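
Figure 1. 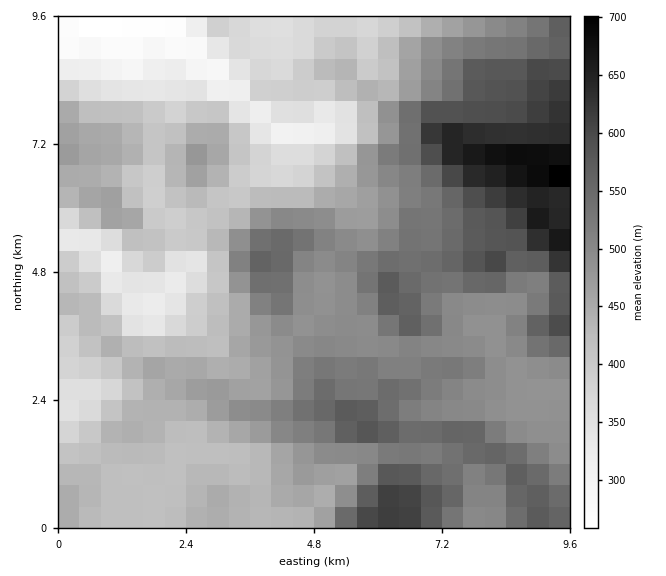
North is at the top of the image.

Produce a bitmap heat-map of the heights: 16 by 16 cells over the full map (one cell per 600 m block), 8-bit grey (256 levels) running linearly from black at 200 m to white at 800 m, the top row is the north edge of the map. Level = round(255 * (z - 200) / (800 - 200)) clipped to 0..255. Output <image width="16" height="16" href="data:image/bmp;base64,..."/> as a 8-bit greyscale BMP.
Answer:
<image width="16" height="16" href="data:image/bmp;base64,Qk02BQAAAAAAADYEAAAoAAAAEAAAABAAAAABAAgAAAAAAAABAAATCwAAEwsAAAABAAAAAAAAAAAAAAEBAQACAgIAAwMDAAQEBAAFBQUABgYGAAcHBwAICAgACQkJAAoKCgALCwsADAwMAA0NDQAODg4ADw8PABAQEAAREREAEhISABMTEwAUFBQAFRUVABYWFgAXFxcAGBgYABkZGQAaGhoAGxsbABwcHAAdHR0AHh4eAB8fHwAgICAAISEhACIiIgAjIyMAJCQkACUlJQAmJiYAJycnACgoKAApKSkAKioqACsrKwAsLCwALS0tAC4uLgAvLy8AMDAwADExMQAyMjIAMzMzADQ0NAA1NTUANjY2ADc3NwA4ODgAOTk5ADo6OgA7OzsAPDw8AD09PQA+Pj4APz8/AEBAQABBQUEAQkJCAENDQwBEREQARUVFAEZGRgBHR0cASEhIAElJSQBKSkoAS0tLAExMTABNTU0ATk5OAE9PTwBQUFAAUVFRAFJSUgBTU1MAVFRUAFVVVQBWVlYAV1dXAFhYWABZWVkAWlpaAFtbWwBcXFwAXV1dAF5eXgBfX18AYGBgAGFhYQBiYmIAY2NjAGRkZABlZWUAZmZmAGdnZwBoaGgAaWlpAGpqagBra2sAbGxsAG1tbQBubm4Ab29vAHBwcABxcXEAcnJyAHNzcwB0dHQAdXV1AHZ2dgB3d3cAeHh4AHl5eQB6enoAe3t7AHx8fAB9fX0Afn5+AH9/fwCAgIAAgYGBAIKCggCDg4MAhISEAIWFhQCGhoYAh4eHAIiIiACJiYkAioqKAIuLiwCMjIwAjY2NAI6OjgCPj48AkJCQAJGRkQCSkpIAk5OTAJSUlACVlZUAlpaWAJeXlwCYmJgAmZmZAJqamgCbm5sAnJycAJ2dnQCenp4An5+fAKCgoAChoaEAoqKiAKOjowCkpKQApaWlAKampgCnp6cAqKioAKmpqQCqqqoAq6urAKysrACtra0Arq6uAK+vrwCwsLAAsbGxALKysgCzs7MAtLS0ALW1tQC2trYAt7e3ALi4uAC5ubkAurq6ALu7uwC8vLwAvb29AL6+vgC/v78AwMDAAMHBwQDCwsIAw8PDAMTExADFxcUAxsbGAMfHxwDIyMgAycnJAMrKygDLy8sAzMzMAM3NzQDOzs4Az8/PANDQ0ADR0dEA0tLSANPT0wDU1NQA1dXVANbW1gDX19cA2NjYANnZ2QDa2toA29vbANzc3ADd3d0A3t7eAN/f3wDg4OAA4eHhAOLi4gDj4+MA5OTkAOXl5QDm5uYA5+fnAOjo6ADp6ekA6urqAOvr6wDs7OwA7e3tAO7u7gDv7+8A8PDwAPHx8QDy8vIA8/PzAPT09AD19fUA9vb2APf39wD4+PgA+fn5APr6+gD7+/sA/Pz8AP39/QD+/v4A////AGheXl5nZ2RndaKwpYuAmJllX11dY2Jlcm6FppyPhpuNWGFjX15gaXmCiI6MlZaKfUNYZmRod3+MmKGUiYZ/enpESWBscW9wg5CLkIuEfnl6UGJjYmFodX+DgYCCgnyBjVpaOkBVZ318fX6Ukn56h6NdQzw2S22QgXqHnY+Lj4OXSDZSSUd5mIqAho+QmqedtkRfZVJaZoKFfXSDjJeissFnbVZZY1ZaWmZwfoqgsr7CcGpfX3JcSUVUcomdvMfNz21oYFdnVzQyM1J9qrazs7hSRkNAQTNKTktib4iYpKixLiknLyU6R0xgV2J8j52fph0aGxw1SkNET0xWanZ/hpc="/>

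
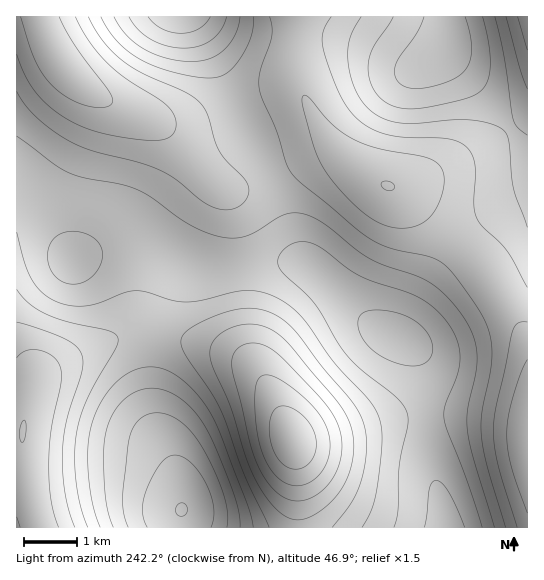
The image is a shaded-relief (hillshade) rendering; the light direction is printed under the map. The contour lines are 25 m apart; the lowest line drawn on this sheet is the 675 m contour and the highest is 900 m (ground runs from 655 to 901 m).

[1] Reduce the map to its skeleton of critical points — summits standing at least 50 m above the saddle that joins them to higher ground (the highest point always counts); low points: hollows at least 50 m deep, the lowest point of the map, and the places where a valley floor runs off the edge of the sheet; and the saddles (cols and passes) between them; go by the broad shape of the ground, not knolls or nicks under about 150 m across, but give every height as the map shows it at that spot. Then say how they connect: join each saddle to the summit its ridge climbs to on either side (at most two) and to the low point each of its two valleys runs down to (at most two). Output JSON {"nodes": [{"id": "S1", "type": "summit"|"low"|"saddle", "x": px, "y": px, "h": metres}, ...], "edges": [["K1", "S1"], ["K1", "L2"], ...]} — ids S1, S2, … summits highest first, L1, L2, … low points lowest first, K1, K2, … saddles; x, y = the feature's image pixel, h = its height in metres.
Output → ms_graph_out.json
{"nodes": [
{"id": "S1", "type": "summit", "x": 182, "y": 510, "h": 901},
{"id": "S2", "type": "summit", "x": 181, "y": 17, "h": 894},
{"id": "S3", "type": "summit", "x": 442, "y": 50, "h": 864},
{"id": "S4", "type": "summit", "x": 397, "y": 337, "h": 860},
{"id": "L1", "type": "low", "x": 293, "y": 439, "h": 655},
{"id": "L2", "type": "low", "x": 23, "y": 431, "h": 700},
{"id": "L3", "type": "low", "x": 527, "y": 435, "h": 701},
{"id": "L4", "type": "low", "x": 58, "y": 58, "h": 710},
{"id": "L5", "type": "low", "x": 527, "y": 17, "h": 732},
{"id": "K1", "type": "saddle", "x": 426, "y": 415, "h": 830},
{"id": "K2", "type": "saddle", "x": 242, "y": 266, "h": 815},
{"id": "K3", "type": "saddle", "x": 511, "y": 129, "h": 801},
{"id": "K4", "type": "saddle", "x": 270, "y": 177, "h": 781},
{"id": "K5", "type": "saddle", "x": 157, "y": 334, "h": 781},
{"id": "K6", "type": "saddle", "x": 458, "y": 245, "h": 766},
{"id": "K7", "type": "saddle", "x": 295, "y": 35, "h": 764}],
"edges": [["K1", "S4"], ["K1", "L1"], ["K1", "L3"], ["K2", "S4"], ["K2", "L1"], ["K2", "L4"], ["K3", "S3"], ["K3", "L3"], ["K3", "L5"], ["K4", "S2"], ["K4", "S4"], ["K4", "L3"], ["K4", "L4"], ["K5", "S1"], ["K5", "S4"], ["K5", "L1"], ["K5", "L2"], ["K6", "S3"], ["K6", "S4"], ["K6", "L3"], ["K7", "S2"], ["K7", "S3"], ["K7", "L3"]]}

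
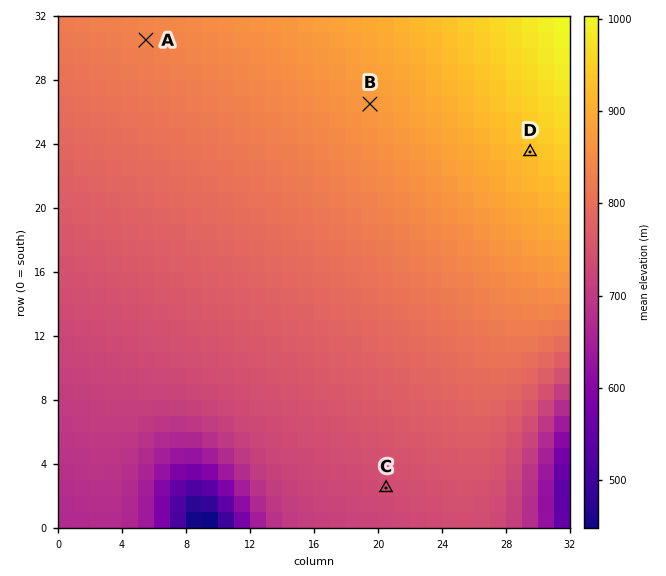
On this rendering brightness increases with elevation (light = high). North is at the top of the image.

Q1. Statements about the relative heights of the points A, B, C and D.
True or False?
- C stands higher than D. False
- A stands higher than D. False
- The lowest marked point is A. False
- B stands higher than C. True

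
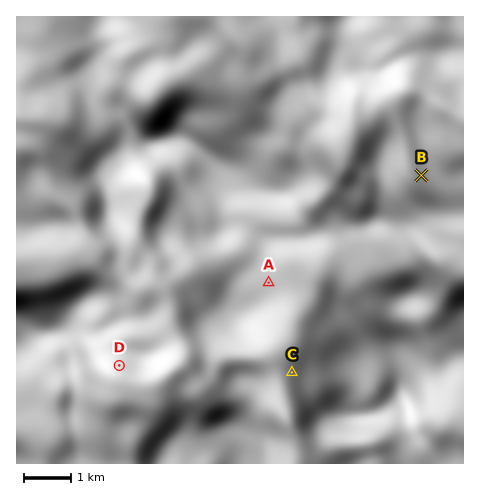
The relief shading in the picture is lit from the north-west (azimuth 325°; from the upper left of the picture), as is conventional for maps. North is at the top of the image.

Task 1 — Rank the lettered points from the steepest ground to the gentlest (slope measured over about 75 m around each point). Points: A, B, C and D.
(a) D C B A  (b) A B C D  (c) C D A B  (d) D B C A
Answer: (a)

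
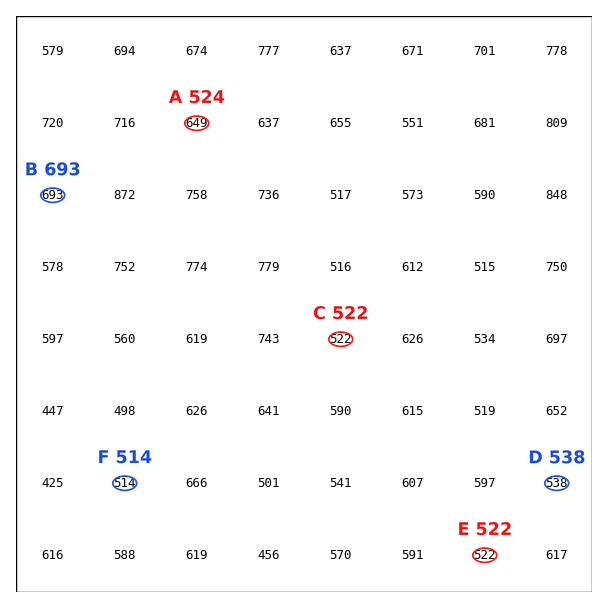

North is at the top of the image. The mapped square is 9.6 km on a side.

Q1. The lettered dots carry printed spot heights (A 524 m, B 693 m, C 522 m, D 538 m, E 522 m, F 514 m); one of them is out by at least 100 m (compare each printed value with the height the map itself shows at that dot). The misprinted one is A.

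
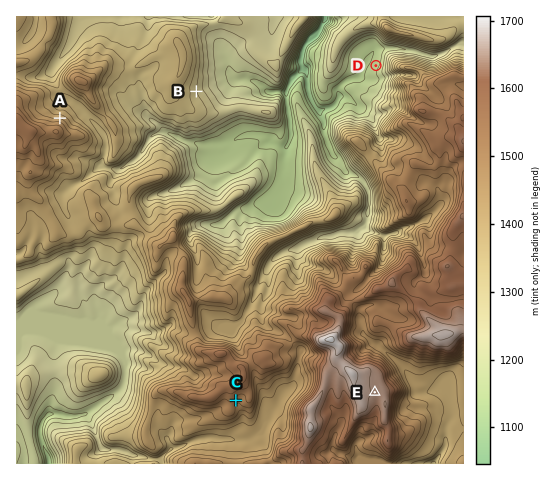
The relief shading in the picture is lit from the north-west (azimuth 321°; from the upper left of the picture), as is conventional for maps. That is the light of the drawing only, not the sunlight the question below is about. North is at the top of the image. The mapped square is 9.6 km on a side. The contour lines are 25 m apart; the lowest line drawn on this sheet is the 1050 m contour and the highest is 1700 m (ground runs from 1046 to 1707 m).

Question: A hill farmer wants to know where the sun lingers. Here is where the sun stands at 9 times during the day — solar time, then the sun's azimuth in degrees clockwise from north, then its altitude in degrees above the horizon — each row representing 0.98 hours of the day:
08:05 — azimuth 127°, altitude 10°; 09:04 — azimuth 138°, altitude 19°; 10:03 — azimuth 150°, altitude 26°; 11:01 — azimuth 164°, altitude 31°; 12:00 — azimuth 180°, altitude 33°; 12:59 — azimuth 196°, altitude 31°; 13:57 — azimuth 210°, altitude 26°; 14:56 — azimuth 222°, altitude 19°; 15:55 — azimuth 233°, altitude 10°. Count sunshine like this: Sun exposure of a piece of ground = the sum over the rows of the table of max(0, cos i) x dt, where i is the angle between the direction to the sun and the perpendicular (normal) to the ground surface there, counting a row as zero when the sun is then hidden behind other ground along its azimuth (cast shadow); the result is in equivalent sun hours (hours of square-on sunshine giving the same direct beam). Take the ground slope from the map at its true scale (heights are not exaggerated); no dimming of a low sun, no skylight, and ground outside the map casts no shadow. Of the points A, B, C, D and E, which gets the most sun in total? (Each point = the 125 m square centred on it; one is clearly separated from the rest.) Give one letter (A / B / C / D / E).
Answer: C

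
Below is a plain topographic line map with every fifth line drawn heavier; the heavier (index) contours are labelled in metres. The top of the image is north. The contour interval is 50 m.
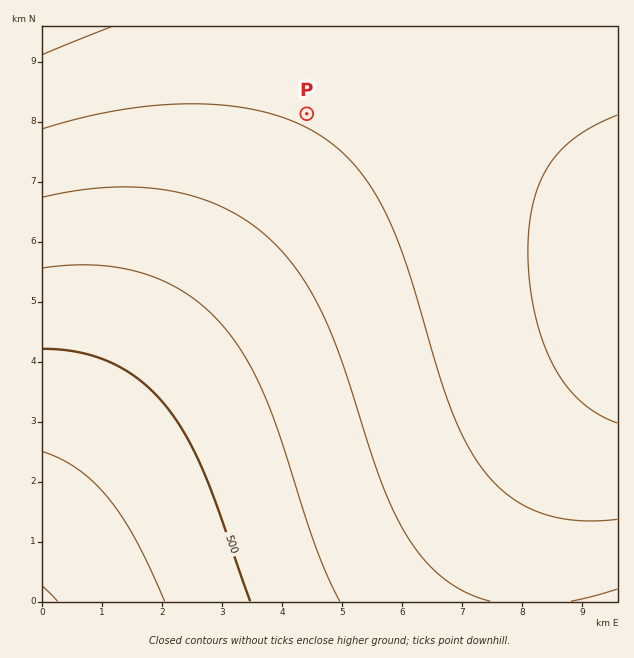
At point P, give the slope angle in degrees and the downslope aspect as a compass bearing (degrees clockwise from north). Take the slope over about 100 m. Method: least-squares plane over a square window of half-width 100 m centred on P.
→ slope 1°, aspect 203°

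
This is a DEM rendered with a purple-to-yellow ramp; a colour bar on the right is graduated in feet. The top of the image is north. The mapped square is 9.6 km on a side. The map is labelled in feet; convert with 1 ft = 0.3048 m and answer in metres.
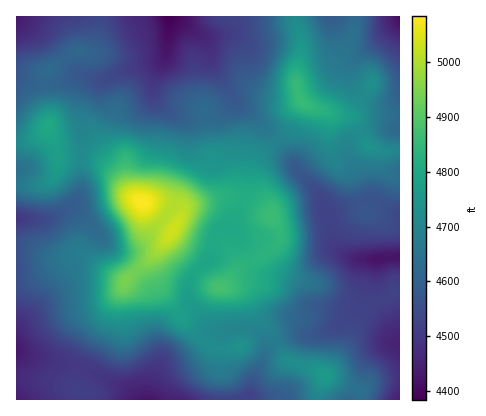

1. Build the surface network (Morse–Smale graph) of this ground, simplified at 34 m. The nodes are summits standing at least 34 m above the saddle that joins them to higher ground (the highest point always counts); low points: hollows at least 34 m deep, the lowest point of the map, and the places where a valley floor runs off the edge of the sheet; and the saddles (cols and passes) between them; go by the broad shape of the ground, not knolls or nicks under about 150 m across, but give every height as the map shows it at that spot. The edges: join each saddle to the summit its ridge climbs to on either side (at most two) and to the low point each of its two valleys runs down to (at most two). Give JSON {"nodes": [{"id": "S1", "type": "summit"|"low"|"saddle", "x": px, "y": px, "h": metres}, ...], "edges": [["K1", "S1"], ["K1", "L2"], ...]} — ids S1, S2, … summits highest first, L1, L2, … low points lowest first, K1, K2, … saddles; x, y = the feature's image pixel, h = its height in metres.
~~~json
{"nodes": [
{"id": "S1", "type": "summit", "x": 142, "y": 202, "h": 1550},
{"id": "S2", "type": "summit", "x": 302, "y": 102, "h": 1480},
{"id": "L1", "type": "low", "x": 170, "y": 16, "h": 1336},
{"id": "L2", "type": "low", "x": 400, "y": 18, "h": 1344},
{"id": "L3", "type": "low", "x": 398, "y": 256, "h": 1347},
{"id": "L4", "type": "low", "x": 148, "y": 400, "h": 1348},
{"id": "K1", "type": "saddle", "x": 198, "y": 270, "h": 1461},
{"id": "K2", "type": "saddle", "x": 400, "y": 150, "h": 1431},
{"id": "K3", "type": "saddle", "x": 278, "y": 142, "h": 1430},
{"id": "K4", "type": "saddle", "x": 276, "y": 342, "h": 1425}],
"edges": [["K1", "S1"], ["K1", "L1"], ["K1", "L4"], ["K2", "S2"], ["K2", "L2"], ["K2", "L3"], ["K3", "S1"], ["K3", "S2"], ["K3", "L1"], ["K3", "L3"], ["K4", "S1"], ["K4", "L3"], ["K4", "L4"]]}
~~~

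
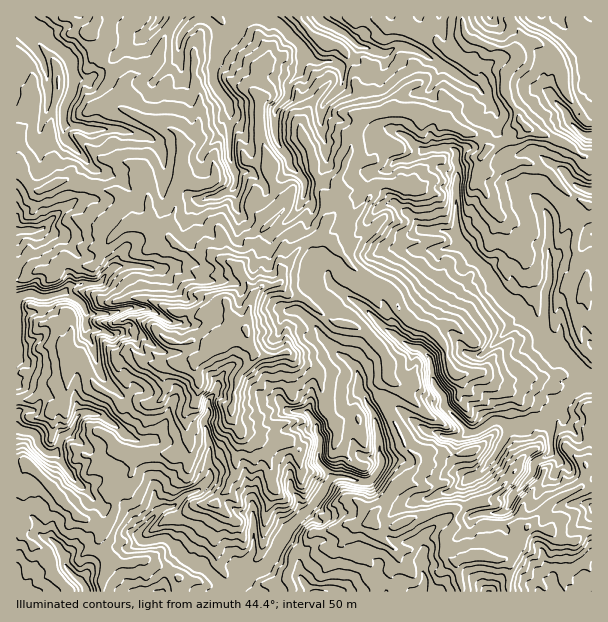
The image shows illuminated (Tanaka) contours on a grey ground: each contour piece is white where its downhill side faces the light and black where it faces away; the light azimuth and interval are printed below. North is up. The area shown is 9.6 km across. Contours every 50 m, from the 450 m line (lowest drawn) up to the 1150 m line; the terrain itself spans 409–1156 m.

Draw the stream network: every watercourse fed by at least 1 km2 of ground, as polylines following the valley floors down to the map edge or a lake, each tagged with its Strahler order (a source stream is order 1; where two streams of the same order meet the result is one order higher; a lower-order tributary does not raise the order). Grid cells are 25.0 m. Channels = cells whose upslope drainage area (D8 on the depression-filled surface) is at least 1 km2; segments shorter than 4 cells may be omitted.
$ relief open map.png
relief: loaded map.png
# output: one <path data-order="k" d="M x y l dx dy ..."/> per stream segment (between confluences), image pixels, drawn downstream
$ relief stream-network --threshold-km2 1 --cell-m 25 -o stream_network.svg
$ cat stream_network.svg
<path data-order="2" d="M237 587l-4 4"/><path data-order="1" d="M65 557l0 7 1 3 20 20 0 4"/><path data-order="1" d="M254 542l0 9-2 3-16 18 1 15"/><path data-order="1" d="M507 509l3-5 0-3 2-1 1-6 3-3 2 0 15-17 1-10 5-5 3 0 6-3 4-6-1-1 0-23-3-4 0-6"/><path data-order="2" d="M332 479l-6 6-5 10-4 5 0 1-30 30 0 2-6 7-9 18-11 11-6 1-18 17"/><path data-order="1" d="M468 479l11-5 9-9 0-1 9-11 3-7 7-11 2-6 3-1"/><path data-order="1" d="M69 473l-6-8-4-9-3-3-2 0"/><path data-order="2" d="M54 453l-7 0-9-9 0-6-6-6-15-3"/><path data-order="1" d="M143 441l-3 0-2-1-3 0-4-3-6-2-9-10-5-2-10-9-17-1-7 6-3 6 0 3-8 7-4 2-2 6-1 1 0 3-5 6"/><path data-order="1" d="M206 428l1 3 0 7 2 2 0 4 1 2 0 6-1 1 0 15 1 2 0 7-10 12-15 6-11 11-12 3-24 24 0 4 5 5 6 0 1-2 5 0 1-1 11 0 21 22 4 2 3 3 5 0 6 3 16 16 0 2 3 3 3 1 5 0"/><path data-order="2" d="M512 428l10 0 9-6 3 0 2-2 6 0 6-4"/><path data-order="2" d="M548 416l28-29 2 0 6-6 3-1"/><path data-order="1" d="M290 411l16 0 9 11 2 3 0 7 3 5 0 15-2 1 0 9 12 12 2 5"/><path data-order="3" d="M587 380l4 1"/><path data-order="1" d="M87 338l-1-2 0-24"/><path data-order="1" d="M321 335l0 1 20 20 4 1 12 12 0 6 2 2 0 13 6 6 1 6 6 8 2 6 1 1 0 6 2 2 0 6 1 1 0 12 2 2 0 9 1 1 0 11-3 3-3 6-6 6-9 0-1-2-5 0-6-3-15 0-1 2"/><path data-order="2" d="M542 332l0 1 43 44 2 3"/><path data-order="1" d="M101 314l-14 0-1-2"/><path data-order="2" d="M86 312l-2-6-7-7-5-2-6-4-3 0"/><path data-order="2" d="M63 293l-9 1-1 2-5 0-1 1-6 0-6-3-11 0-7 6 0 60"/><path data-order="1" d="M341 291l9 8 4 1 9 8 2 0 24 24 6 3 10 9 6 3 3 0 2 1 4 0 9 9 2 3 0 6 1 2 0 10 2 2 1 6 9 12 0 7 2 3 22 23 0 1 8 0 19-12 6 2 6 6 5 0"/><path data-order="1" d="M161 269l-11 0-1-2-6 0-2-1-25 0-3 1-9 9-3 6-3 2-17 0-1 1-9 0-8 8"/><path data-order="1" d="M441 249l6 0 2-1 13-2"/><path data-order="2" d="M462 246l23 23 0 1 6 6 0 2 6 7 0 3 42 42 3 2"/><path data-order="2" d="M456 237l2 5 4 4"/><path data-order="1" d="M425 231l22 0 2 2 6 1 1 3"/><path data-order="1" d="M44 228l-3 2-17 0-1 1-6 0"/><path data-order="1" d="M548 216l1 3 0 63-1 2 0 3-3 6 0 30-3 4 0 5"/><path data-order="1" d="M303 195l2-3 0-10-2-3-13-14-2-7-9-12-3-6 0-6-1-2 0-21 1-3 11-10 1-3 0-9 2-3 10-11 0-4 2-2 0-18-2-3"/><path data-order="1" d="M227 192l3-1 6-6 0-12-3-5 0-3-3-6 0-52-6-11-6-6-5-9 0-15 3-6 0-7 2-2 0-3 7-9 0-1 3-2"/><path data-order="1" d="M413 158l6-3 3-3 6-2 1-1 24 0 3 3 0 13 2 2 0 13-2 2 0 55"/><path data-order="1" d="M66 140l-3-5 0-12"/><path data-order="1" d="M135 134l-3-2-6 0-6-3-34 0-6-3-14 0-3-3"/><path data-order="2" d="M63 123l0-13 9-18 0-5 2-1 0-14-2-1-1-9-2-3-12-12-4-2-29-28"/><path data-order="1" d="M560 105l6 6 4 11 12 12 3 1 6 0"/><path data-order="1" d="M327 99l14-13 1-3 0-15-3-3-6-3-18 0-7-8-2 0 0-1-6-8"/><path data-order="1" d="M474 84l-7-3-12-9-5-1-3-3-4-2-3-3-5-1-10-8-9-4-3 0-2-2-4 0-2-1-9 0-9 6-7 0-2-2-3 0-9-4-6 0-3-2-12-12-24-12-3-3 0-1"/><path data-order="1" d="M179 57l0-16 1-2 0-3 3-3 0-1 11-11 3-1 9 0 6 3 13 13 3 0"/><path data-order="1" d="M39 56l0-2-4-4 0-2-18-18"/><path data-order="2" d="M300 45l-22-22-9-2-2-1-3 0-6-3-4 0"/><path data-order="2" d="M228 36l6-6 0-10-1-3"/>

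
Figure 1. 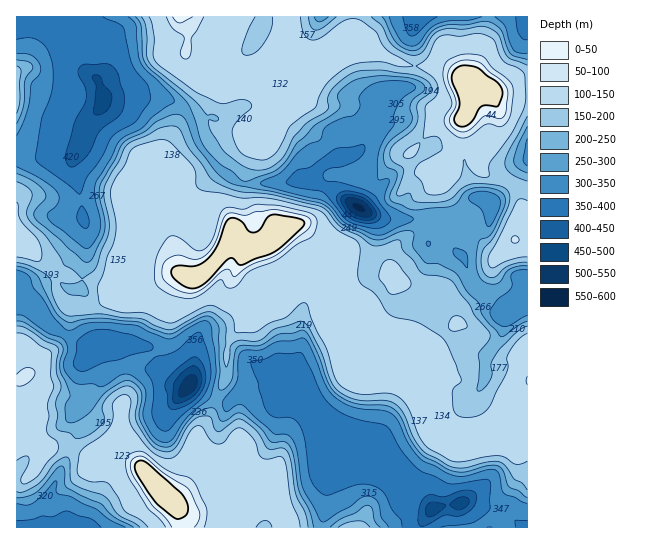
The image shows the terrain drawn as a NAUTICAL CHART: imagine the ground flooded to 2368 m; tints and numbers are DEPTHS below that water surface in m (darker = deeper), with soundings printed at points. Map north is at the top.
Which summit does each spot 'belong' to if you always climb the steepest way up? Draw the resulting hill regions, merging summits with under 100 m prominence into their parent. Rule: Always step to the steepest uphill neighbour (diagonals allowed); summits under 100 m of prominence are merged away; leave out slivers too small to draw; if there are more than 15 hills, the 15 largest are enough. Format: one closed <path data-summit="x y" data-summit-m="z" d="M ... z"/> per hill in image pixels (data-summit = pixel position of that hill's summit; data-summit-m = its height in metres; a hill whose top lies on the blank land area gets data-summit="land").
<path data-summit="land" d="M161 97l-56 0-17 32-8 21-6 6-48 0-10 2 0 141 19 9 16 19 32 17 8 9 11-6 12-3 31 1 7 5 9 17 14 13 12 7 4-2 12 8 22 10 4 0 9-10 17-6 32 4-4-13-7-9 9-4 13 2 6 6 1 6-8 11 8 7 21 46 9 2 50 27 8 7 8 14 13 2 9 5 10 9 10-4 28-4 28 10 11 5 13 12 4 0 1-227-5-1-14 12-18-17-13-6-9-11-5-20-9-9-2-14-3-3-11-1 0-9-5-5-51 2-20-8-38-23-22-8-42 4-19 0-7-3-13-9-21-23-14-36-12-10z"/><path data-summit="land" d="M527 16l-108 0-7 15 3 38-4 14-4 4-14 2-8 5-5 16-13 16-4 20-5 6-11 5-14 2-6 2-23 20 21 7 38 23 20 8 54 0 3 7-1 5 11 1 3 3 2 14 9 9 8 25 6 6 19 10 12 13 14-12 5-1z"/><path data-summit="179 17" data-summit-m="2340" d="M418 16l-328 0-3 13 1 12-7 16 4 13 14 11 4 18 58-2 18 8 10 12 12 32 21 23 13 9 7 3 57-3 8-2 20-18 6-2 14-2 11-5 5-6 4-20 13-16 5-16 8-5 14-2 4-4 4-14-3-38z"/><path data-summit="land" d="M125 344l-19 1-15 10 1 10 8 13 0 4-7 13-14 14 8 10 0 4-14 16-6 20-16 32-6 22 0 9 5 6 271-1 6-22 0-27-6-19 3-20-12-29-11-18-4-3-20 2-10-4-12 0-17 6-9 10-4 0-22-10-12-8-4 2-12-7-14-13-11-19-5-3z"/><path data-summit="23 377" data-summit-m="2291" d="M17 300l-1 227 33 1-4-6 0-9 6-22 16-32 6-20 14-16 0-4-8-10 14-14 7-17-8-13 0-11-9-10-32-17-20-22z"/><path data-summit="17 97" data-summit-m="2200" d="M23 23l-7 0 0 134 55 0 9-7 8-21 13-24 2-11-4-13-14-11-10-21-14-16-20-1z"/><path data-summit="354 527" data-summit-m="2205" d="M325 441l-4 18 6 19 0 27-5 23 99-1 2-5 9-12-9-10-13-7-9 0-8-14-8-7z"/>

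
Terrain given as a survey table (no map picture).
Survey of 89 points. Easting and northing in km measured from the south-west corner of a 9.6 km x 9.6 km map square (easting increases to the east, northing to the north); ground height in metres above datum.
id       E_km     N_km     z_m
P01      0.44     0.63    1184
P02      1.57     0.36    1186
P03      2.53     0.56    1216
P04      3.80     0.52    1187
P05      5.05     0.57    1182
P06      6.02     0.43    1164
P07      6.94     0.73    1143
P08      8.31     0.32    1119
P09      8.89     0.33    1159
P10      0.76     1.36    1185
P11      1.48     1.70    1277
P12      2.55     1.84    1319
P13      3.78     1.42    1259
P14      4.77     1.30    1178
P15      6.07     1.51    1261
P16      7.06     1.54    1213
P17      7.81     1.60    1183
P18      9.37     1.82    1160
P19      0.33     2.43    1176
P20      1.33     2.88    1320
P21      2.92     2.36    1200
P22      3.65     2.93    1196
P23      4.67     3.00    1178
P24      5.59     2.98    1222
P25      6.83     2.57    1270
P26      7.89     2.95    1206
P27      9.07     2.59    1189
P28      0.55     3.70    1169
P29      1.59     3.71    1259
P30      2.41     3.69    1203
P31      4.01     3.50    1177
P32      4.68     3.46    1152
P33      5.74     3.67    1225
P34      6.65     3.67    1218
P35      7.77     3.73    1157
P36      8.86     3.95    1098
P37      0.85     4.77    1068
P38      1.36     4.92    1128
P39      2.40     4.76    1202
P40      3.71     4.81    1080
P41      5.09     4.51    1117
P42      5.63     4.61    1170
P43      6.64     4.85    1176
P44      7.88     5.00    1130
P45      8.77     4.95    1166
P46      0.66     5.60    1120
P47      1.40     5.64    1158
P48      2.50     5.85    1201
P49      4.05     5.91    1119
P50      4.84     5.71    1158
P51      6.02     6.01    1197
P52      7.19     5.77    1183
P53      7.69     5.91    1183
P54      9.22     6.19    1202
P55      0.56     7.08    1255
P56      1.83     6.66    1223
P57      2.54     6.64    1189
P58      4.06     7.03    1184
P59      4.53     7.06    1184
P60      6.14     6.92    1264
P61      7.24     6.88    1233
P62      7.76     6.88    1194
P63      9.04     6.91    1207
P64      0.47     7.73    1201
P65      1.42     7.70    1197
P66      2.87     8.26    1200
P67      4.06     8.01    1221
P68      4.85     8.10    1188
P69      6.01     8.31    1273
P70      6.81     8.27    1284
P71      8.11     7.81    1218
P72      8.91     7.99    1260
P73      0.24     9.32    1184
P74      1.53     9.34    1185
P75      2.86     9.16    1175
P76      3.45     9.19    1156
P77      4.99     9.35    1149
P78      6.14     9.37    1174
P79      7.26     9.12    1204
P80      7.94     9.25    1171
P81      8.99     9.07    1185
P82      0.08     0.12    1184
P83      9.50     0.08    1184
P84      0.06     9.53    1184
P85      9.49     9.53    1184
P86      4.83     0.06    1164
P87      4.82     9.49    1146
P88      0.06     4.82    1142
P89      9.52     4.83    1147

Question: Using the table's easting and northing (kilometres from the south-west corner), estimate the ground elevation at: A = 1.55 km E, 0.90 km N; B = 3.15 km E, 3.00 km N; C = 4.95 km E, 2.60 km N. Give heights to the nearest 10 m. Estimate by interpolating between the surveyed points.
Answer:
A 1210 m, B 1200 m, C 1180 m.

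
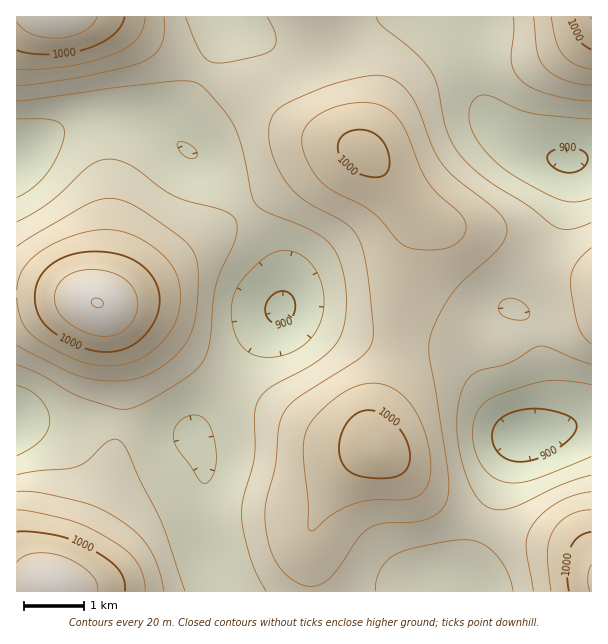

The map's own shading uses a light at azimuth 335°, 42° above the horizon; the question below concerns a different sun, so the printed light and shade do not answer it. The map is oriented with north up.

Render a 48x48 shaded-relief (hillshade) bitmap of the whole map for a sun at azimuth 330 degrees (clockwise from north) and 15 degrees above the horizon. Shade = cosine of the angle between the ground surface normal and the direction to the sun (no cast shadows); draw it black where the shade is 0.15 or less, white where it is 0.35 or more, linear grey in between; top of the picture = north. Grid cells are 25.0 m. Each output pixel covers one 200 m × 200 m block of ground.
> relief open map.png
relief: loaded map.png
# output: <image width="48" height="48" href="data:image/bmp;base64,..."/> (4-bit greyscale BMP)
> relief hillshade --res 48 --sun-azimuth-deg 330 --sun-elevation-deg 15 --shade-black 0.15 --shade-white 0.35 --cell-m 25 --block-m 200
<image width="48" height="48" href="data:image/bmp;base64,Qk32BAAAAAAAAHYAAAAoAAAAMAAAADAAAAABAAQAAAAAAIAEAAATCwAAEwsAABAAAAAAAAAAAAAAABEREQAiIiIAMzMzAERERABVVVUAZmZmAHd3dwCIiIgAmZmZAKqqqgC7u7sAzMzMAN3d3QDu7u4A////AJmZiIh3d3eImZiId2Zmd3eIiIiIiaqqqqqpmZmId3eImZmId2ZmZ3d3eIeIiZqqqru6qqqZh3eIiZmYh2ZmZmZmd3d4iZqqu7y7u6qpmHd4iZmZiHZmZmZmZnd4iaq7u7zMu7qqmId4iZmZmIdmVmVVVmd4mqu7vLzMu7qpmIeIiZqpmYdmVVVVVWeImrzMzLu7u6qZmIiImaqqmYh2VVVVVWeJq8zd3My7u6mZiIiImquqqZh2VVVVVWeJq83u3cy7uqmYiIiImru6qZh2VVVVVmeavM3u7dy7qqmYiIiImqu7qZiHZVVVVmeKvM3u7sy6qpmIiIiImau7qZmIdmZmZmeJq8zd3cy6qpmYiIiImZqqqpmZiHd2Zmd4mrvMzLu6qZmYd4iIiZqqqqqqmYiHdmZniJqqu6qqmZmId3eIiZmqqqqqqpmIdmVWZ3iJmZmZiIiHdmZ4iJmru7u7uqmYdmVVVWd3iIiId3d2ZlZniJqrvMzMu6mYdmVURFZmd3d3ZmVVVVVneJqrzMzMy6mYd2VVREVmZmZmVUREREVWeJq7zMzMy6qYh2ZlVVVVVVVVVDMzNEVWeJqrzMzMy6mYh3ZmZVVWVVVVRDMzM0RWeJmrzMzMuqmIh3d3d2ZmZWVVVEMzM0RVZ4mrvMy7upmId3eIiHd3dndmVVRDNERVZ4iau8u7qZiId3eIiIiIiIh3ZmVURERVZniJq7u6qZiHd3eIiYiZmamYiHdmVVVVVmd4mqqqqZh3d3d4iIiZmaqqqZiHdmZVVWZniZqqqZh3d2ZneIiJqru7u6qZiHdlVVVmeJmaqZh3dmZmd3iJqszMzMuqmId2VVVWZ4mZmZh3dmVWZ3iZq83d3cy6qZiHZVVWZ3iZmZh3dmVVZ3iau93d3cy7qpmIdmZmZneImZiHd2ZmZ3iavN3d3Mu6qpmYh3ZmZmd4iIiHd3Zmd3iavM3dzLu6qqmZmId2ZmZ3eIh3iId3eIiavMzMzLuqqqqpmYh3ZmZmd3d4iImZmZmqu8zMy7qqqaqqqZiHd2ZmZ3d4iZmaqqqru8zMy7qqmZqqqpmIh3dmZnd4iZqqqqqru7u7u7qpmZmqqpmYiId3d3d4iZqqqqqqqqq7u6qpmZmZmZmYiIiId3d4iZmZmZmZmZmqqqqpmZiImZmZmZmYiId3iJmZmIh3iHiZqqqZmIiIiJmZmZqpmYiHeIiIiHdmZ2d4mZmZiIiIiJmaqquqqpiHd3iIh3ZmZlVneIiIiHd3iImqu7u7uqmId3d3d2ZVVURFVmd3d3d4iImau8zMu6mYd3d3dmVVRDMzRFVVZmd4iJmaq7zMu6mYh3d3d2ZVRDMiIzREVWZ4iZmZqru7u6qYh3d3d3ZlREMiIiM0RWZ4mZqZmaqquqqZiIiIiId2VUQyIiI0RWd4maqpmZmZqqmZmIiJmZmHZlVDMzM0RWeImaqZmIiImZmZmIiZqqqYd2ZVREREVWeImZmZiHd4iZmZmIiZqqqpiHZlVVREVWeImZmYh3d3iImZmIiJmqqpmA=="/>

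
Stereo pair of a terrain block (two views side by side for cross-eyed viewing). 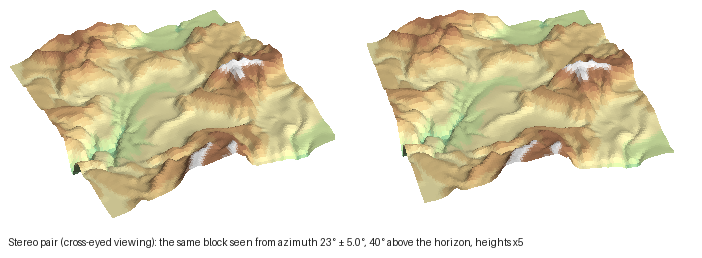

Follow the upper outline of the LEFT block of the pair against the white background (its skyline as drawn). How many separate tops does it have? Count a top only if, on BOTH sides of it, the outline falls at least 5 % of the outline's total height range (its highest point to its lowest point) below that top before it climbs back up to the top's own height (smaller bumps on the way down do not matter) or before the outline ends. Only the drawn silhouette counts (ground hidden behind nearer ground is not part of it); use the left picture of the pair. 2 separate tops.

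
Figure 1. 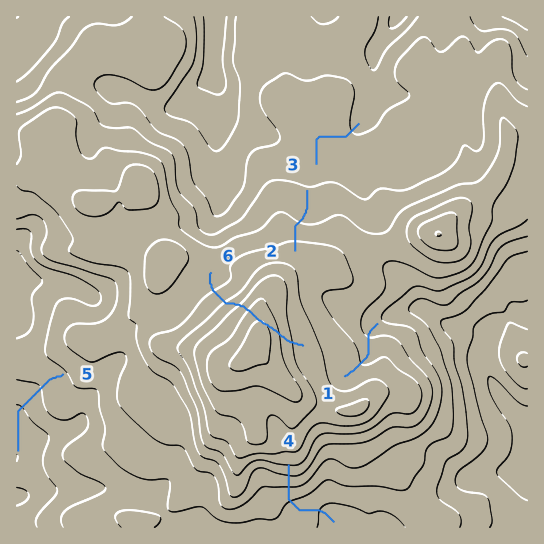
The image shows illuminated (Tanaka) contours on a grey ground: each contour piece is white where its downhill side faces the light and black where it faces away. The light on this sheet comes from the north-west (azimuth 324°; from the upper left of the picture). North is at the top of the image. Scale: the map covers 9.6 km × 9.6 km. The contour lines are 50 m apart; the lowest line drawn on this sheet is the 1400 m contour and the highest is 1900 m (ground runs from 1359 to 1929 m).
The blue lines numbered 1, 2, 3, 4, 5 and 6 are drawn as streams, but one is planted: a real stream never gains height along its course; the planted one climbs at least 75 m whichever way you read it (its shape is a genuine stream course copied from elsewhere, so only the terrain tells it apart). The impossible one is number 6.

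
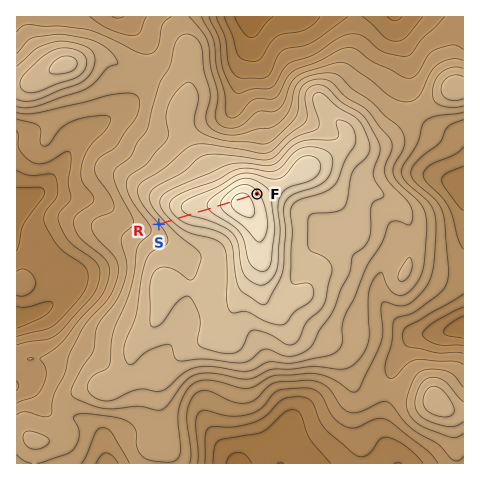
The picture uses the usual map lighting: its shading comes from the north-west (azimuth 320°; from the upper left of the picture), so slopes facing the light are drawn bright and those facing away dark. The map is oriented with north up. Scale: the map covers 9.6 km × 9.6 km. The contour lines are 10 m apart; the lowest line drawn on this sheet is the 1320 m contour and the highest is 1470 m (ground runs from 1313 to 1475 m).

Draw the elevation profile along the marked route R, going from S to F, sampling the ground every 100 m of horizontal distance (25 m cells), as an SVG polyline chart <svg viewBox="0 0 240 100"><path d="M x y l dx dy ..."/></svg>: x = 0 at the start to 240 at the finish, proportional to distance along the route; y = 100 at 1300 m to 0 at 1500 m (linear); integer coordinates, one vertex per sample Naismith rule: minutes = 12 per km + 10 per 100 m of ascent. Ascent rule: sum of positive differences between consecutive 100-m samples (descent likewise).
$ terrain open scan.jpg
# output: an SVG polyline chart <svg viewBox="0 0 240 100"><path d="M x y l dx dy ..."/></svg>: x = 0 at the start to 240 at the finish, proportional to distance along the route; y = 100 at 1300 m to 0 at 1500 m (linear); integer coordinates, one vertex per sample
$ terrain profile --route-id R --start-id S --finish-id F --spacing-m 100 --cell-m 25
<svg viewBox="0 0 240 100"><path d="M0 50l11-3 11-4 11-4 11-3 11-3 11-2 10-1 11-1 11-1 11-1 11-2 11-1 11-2 11-2 11-3 11-2 11-1 11-1 10 0 11 2 11 2 11 2"/></svg>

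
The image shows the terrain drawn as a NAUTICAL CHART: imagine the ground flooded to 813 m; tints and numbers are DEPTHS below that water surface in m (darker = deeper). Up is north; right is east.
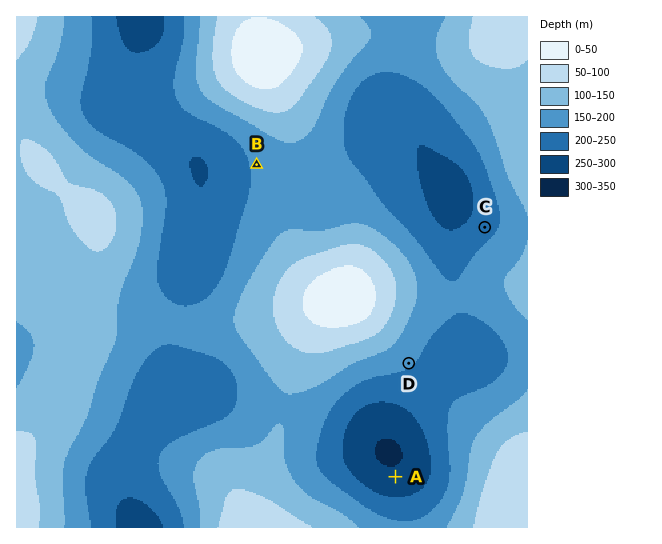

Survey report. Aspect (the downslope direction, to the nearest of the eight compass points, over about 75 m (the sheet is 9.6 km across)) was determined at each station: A N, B W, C NW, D SE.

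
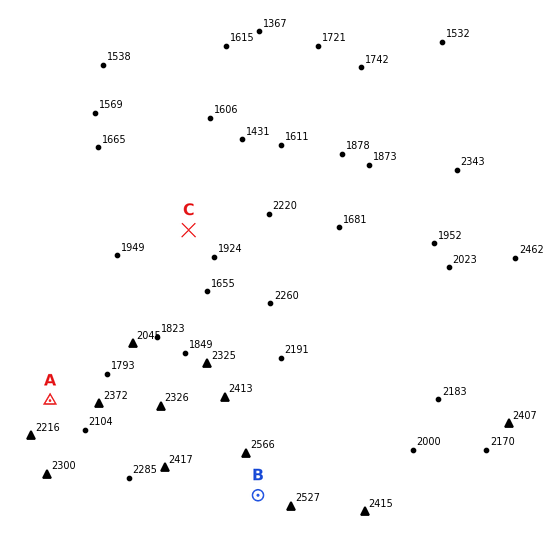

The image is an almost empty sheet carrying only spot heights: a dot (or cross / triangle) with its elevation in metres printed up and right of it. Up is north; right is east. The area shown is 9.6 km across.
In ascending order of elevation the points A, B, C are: C A B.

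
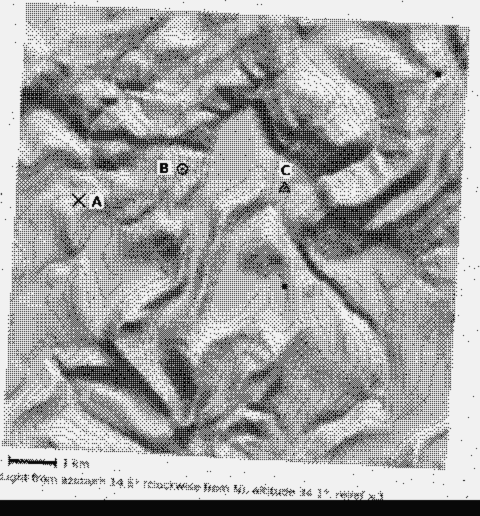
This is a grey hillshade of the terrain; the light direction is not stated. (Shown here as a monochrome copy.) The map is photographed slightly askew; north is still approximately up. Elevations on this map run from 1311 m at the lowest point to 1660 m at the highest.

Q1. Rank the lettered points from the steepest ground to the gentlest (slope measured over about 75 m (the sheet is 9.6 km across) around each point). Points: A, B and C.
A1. A B C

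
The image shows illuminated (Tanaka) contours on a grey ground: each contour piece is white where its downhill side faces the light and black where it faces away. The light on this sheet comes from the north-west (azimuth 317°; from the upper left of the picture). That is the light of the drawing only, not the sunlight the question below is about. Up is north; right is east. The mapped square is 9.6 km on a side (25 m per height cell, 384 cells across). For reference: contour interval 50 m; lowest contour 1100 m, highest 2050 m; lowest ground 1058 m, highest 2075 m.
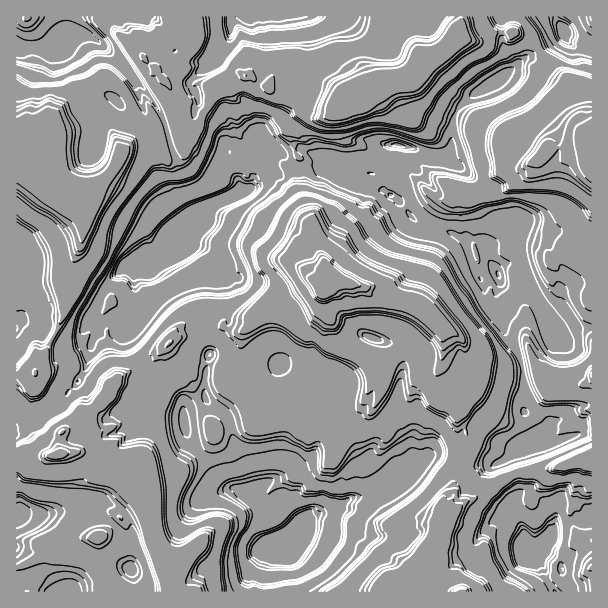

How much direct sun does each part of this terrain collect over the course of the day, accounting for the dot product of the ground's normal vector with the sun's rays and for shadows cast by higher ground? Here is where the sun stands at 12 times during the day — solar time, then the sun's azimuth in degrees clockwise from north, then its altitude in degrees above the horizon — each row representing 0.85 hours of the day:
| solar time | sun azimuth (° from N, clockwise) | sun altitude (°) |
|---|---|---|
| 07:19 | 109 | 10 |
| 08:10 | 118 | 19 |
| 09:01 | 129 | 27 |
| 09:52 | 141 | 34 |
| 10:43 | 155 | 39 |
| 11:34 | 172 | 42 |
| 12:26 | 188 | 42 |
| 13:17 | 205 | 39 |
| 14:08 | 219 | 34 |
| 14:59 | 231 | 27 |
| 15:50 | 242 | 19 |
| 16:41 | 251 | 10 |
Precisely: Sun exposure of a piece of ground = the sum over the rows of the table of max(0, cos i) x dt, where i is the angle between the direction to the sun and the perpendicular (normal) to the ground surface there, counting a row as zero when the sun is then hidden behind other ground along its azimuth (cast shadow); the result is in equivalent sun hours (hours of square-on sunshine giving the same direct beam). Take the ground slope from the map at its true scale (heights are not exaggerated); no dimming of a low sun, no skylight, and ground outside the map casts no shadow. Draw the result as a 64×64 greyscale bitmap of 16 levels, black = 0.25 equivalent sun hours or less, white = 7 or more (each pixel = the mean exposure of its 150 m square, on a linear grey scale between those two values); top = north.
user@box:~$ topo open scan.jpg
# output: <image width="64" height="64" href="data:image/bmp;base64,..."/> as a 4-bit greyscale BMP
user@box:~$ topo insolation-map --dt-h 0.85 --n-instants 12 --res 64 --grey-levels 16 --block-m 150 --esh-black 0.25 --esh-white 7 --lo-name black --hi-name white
<image width="64" height="64" href="data:image/bmp;base64,Qk12CAAAAAAAAHYAAAAoAAAAQAAAAEAAAAABAAQAAAAAAAAIAAATCwAAEwsAABAAAAAAAAAAAAAAABEREQAiIiIAMzMzAERERABVVVUAZmZmAHd3dwCIiIgAmZmZAKqqqgC7u7sAzMzMAN3d3QDu7u4A////AJm93MuqqpmZqpZoqJIwE1aWJpl4qqqqqUBoaZY4icqqqrzd3bqoRpuqt1mYc0RCECVjWXV6qqqplzFoMlRJec3Mze/sqqd5q6qrmZiIcyIkUldFhjJqqqpER4djAjdpimm7u7qqq9yqqqvbqXciMzNnVnRYdmaqqoeJlXVnZLmFeaqqqs2qurqpmsyqiHeIhkd1h1aYQ3qqqZmXh4iFiZapqqq97sqqupIWqqupuYiIZoZ5c1mXSKqplFiZiYZaqkI3mpZWiquqdEI2m7q9yYmGmImZupmHqrqnWKytuHqol1R5mGSMrKp3YzWJmpq8qYeIipmaqamau6uZrNzbmqqpmYmqqri7qohBASJ4mZrLqYhWlySZh5qrqrmqur26qqzv26qpi9uqmYd1VUN5mqzdqYeJdCeFeYnKyqqqq6q7/sy7uqvduqqZuZljV4mpq93O2pmYUmdGglm9uqq7rP/Mze7//+uqqom7mrmqqa3d3dvMuqmHRnRHiavsy//s7O/+7u7Lqqqpiayqvv/tu9273KqqqZl0iWmoab7uu928yruqq7uqqqmJmqqqve7uuqvuyqqqqYdZqqUAJpqs7/6qvv/bqqqqqIlmq7qqq7uqmavdu8qqmFaqqoZBAkM3q6qEaJqqqImGhzSd7Kqquqzbqr7s7aqpiKq8uZh0IREmJIdUWJh2ABWGeJzLzv/t792qrO/e7Ny7q6upmYh2MQBkJ5yqqWN3eZeImrvN3e/bqqqqu7ve7+u8qs3KmZh2RahTVqqmWZqqmIiZmbqqq6qqqqq7ur3su+6qvcqqqZmZqYYjmquIqqqpmZd6uqqqqqqqq87Kq7vOzNurqJqqqt2qqXVGjNqaqrual73Kqqqqqqqqy9urvey6zaqpq+7dur7ql0Fau6qqrMyr3KqqqqqqqqmrzKzcqqqtyqub3N3b28uqZ1esqqqr7ru6qqqqqqqqqYurm9uqqqvKq5u6qs7Lu6mXhXqqqqqsuaqqqpmqqqqpq6upurqqqrqqmqqqioqqqaVmIWmqqqqpqqqqh5qqqqzKqrqqrKqqqpmKqZmWSKlplCaHia3bqqaaqqqqqqq9/rqqzKqcuqqplnlyADdliYmEQhEnm+26qKq7qs27vP3Kqpmrqq3bupdjiERVR4UEqXaHVTN2nMq9u826q879uqpyJ6qqze+qdjZ2aJmJeXa6mJmZhkZHiqq83u3M7bvdqYrcqq3KuHhEZkaJmZeZmKyomZmYZGN6qqh5zv66vu273Lqr3KqFdDV3WJmZq7qpnLmZmZmFWYmqh4q7uqrMqs3M3e7KqUZEV4iJqqrNuqqry5mpmZhUiqmYZJu6q7vLze7tuqqVZVVniZmqq8yqqrq8qZmZmYUTVVV1SKqtvv/u3aqqqVV1VmWJmavLqqqruqvKmWN4mHQhEARUmrvLrO/sqpdSR1VWZUmZrLqaqpqqq8xiIgFYqpmYdomqy8qqpySJYSWGVXZkaZq8y6qqmaqqzKRohjNomZmKvb27iagiZ0E4mWRXeYd3mry8yqqZqru8ypmZhCWJmZuqy5Q2g1hRNWUxJmd5m5iZqruqqqqq3au8yZqZdDipqplnmGQmhTZBATRDd3iaupiZqqqqvKq8qqzduJmYeJmZVmSZmIhldDVSACZ2eIiql4mqqqvLq7u6qrvamZl0eXdjZmmqgzdldSRmZmqczKqXmIqqzsq9urq5uZupmYZYdYdYaapUd1iFd3irzLu6mZeLuqvrvOyqu7qqmsuZmHiGiGd3mGhzaFeHmqzcyqqqmZuqrbzuuqqsvKuZrMqZUlc2dGMTdkZWV2qq3u7+3Lq926rNzsuqqqvLyrmavcuGIUNFNUIRQhN0eazKqqze/+y7vdvsqqqqqsy8vbqqrMqGRkRiASEkeHq6qVqqqqrf///svrqqqqqqvKy77uypqau6hSIQJXh4qplymoZJvcrOy7ztqqqqc0isuszdvLmZy8qZh3iJmZiZqZggAUqrq8zv7sqqqqpSI5rKru3supqrqqqcqqqru6qZmIeIqZqpncvMuqqqqoh2irqaqc27mqqYqqiKq7qqqHVpqqqpuqlVu6uqqqqqmYd5iZqZq7uZqpqr3N3u/apyJb3bm6mqqYZ5qqqqqqqZmGEXmoqqyqqqur7u7//dzN///cqbqYmqmEWKqqqqqYmZd4maiqmq3uuqu7zv///////8q5mZZ5qphXmqqqqnaZqZqomKqJus3t3Kzrvc3//suruql5lzNpmYZng2aYaJmYaYdaqobLq7zM3al6qqvf26rLqlRodBJ6mEM0ERFYmYeaVYuqdq3+vf7LqXiqqqve7byrgxA3hTepl1mHZ5mqvcdGy6hpq83szKqphpqqqr3e3NuphkFYdIqqpQAAJoqrlGu8mXeKq8uImqmWWKqqqrvMzc25hkeHWKqTVBARBJg1m8eboxSaiZmqqpcxSJqqmb3L3Nyod5hlUhMAEhFEAVi7eYmYY1mZqqqpmZdjEiSaq93O3dyoiYMBNWd3dSM1nKmamsuHRqqZmpmZmXVUQ3qavdze3OyqYgAqqpmYdDjLqqrKrJhkQgARETaJmZmYWImbzsu8zLczFpu6qqqZzLiqqqqqmDUzVVVVMREmmphQAZmpebvrpnMmr/yqqq23EjFpqqmJMxATNFeZdmaaqZh1Wqd4RFd2ZnrMzLqqy5h1REqqqYl1VUMyECiZiJqqqphVl4dDNkeLur"/>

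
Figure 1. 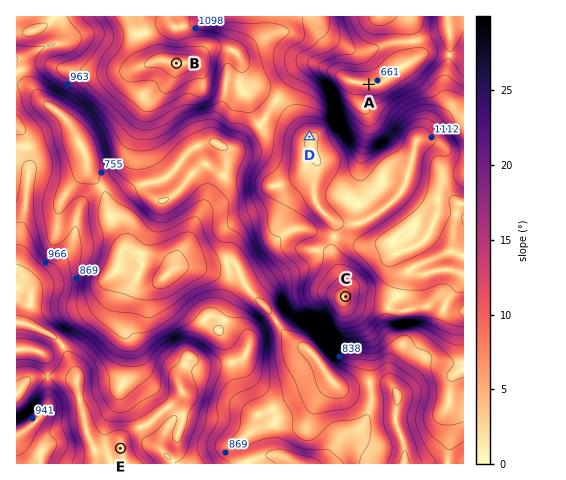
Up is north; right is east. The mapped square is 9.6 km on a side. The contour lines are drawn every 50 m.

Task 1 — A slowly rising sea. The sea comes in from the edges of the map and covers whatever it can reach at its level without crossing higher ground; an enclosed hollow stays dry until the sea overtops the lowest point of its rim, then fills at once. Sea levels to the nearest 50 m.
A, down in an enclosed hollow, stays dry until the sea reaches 700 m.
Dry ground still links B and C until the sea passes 1050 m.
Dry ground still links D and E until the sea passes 850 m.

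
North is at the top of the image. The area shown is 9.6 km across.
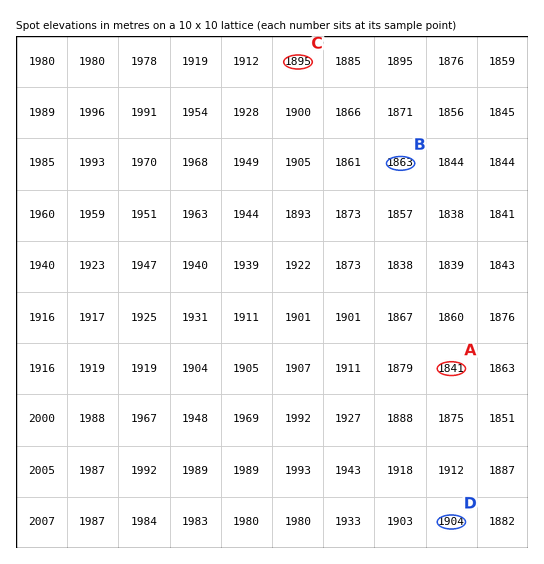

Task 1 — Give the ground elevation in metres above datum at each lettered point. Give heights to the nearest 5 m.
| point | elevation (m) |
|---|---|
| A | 1840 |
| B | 1865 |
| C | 1895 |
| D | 1905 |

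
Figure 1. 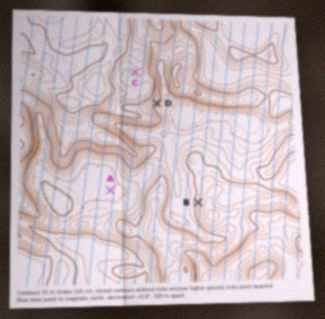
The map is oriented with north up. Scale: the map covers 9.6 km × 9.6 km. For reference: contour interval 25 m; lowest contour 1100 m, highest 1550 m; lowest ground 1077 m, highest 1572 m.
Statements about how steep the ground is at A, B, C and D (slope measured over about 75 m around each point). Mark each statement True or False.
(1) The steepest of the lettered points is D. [True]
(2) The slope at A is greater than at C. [False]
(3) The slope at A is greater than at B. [False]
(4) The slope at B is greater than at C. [True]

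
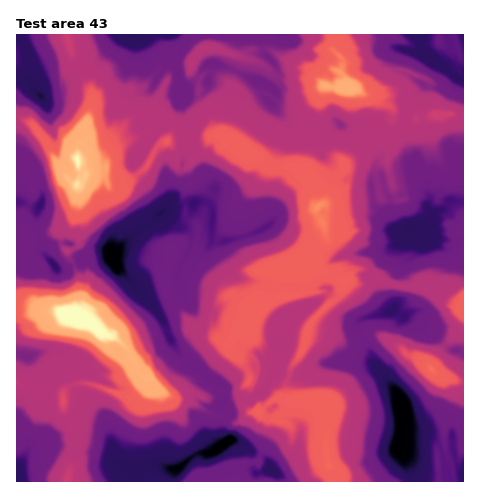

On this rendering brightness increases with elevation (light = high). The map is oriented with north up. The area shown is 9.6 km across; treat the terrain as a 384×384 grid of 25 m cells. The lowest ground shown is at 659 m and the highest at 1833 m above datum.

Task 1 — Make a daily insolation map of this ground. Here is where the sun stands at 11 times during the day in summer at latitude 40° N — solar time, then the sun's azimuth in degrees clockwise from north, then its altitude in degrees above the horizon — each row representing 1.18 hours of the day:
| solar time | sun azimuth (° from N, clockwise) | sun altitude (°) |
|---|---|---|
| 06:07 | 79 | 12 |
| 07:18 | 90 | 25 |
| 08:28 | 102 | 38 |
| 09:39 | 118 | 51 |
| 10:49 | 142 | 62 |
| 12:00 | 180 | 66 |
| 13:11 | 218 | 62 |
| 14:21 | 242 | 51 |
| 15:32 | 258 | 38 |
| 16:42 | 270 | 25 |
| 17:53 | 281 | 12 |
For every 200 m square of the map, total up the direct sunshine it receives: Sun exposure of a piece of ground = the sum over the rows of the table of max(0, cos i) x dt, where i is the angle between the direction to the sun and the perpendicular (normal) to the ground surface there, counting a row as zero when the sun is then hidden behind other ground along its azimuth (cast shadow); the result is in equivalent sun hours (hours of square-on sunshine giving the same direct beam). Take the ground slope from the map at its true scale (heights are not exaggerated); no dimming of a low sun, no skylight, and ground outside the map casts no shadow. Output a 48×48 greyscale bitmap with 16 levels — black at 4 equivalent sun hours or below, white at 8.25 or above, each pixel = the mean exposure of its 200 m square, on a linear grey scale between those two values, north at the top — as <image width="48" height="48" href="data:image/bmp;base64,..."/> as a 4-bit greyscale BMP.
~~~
<image width="48" height="48" href="data:image/bmp;base64,Qk32BAAAAAAAAHYAAAAoAAAAMAAAADAAAAABAAQAAAAAAIAEAAATCwAAEwsAABAAAAAAAAAAAAAAABEREQAiIiIAMzMzAERERABVVVUAZmZmAHd3dwCIiIgAmZmZAKqqqgC7u7sAzMzMAN3d3QDu7u4A////ALq53duWvN3bMo7u7cMQO8y+7KibN7t96ru2zNqZvN3cUzIo3ct5qsvu5pe1cVqN3Lzafeq6vN3e7FQAIiSJrLvuqMqXJ1mNzO3ci+vJvd3d3NqXGbnbvbvuqtmpeXl8rO3cvO26nN3LvJvKdKy73Kvuq9m6iXqLjN3cvu2bzdvN3Mmqh6vMvZzuu9q6iXqcrdy87u6Lys3Kq5vdpcvN7d7uy8u5aGqd7r3u3d2om7y7vJq7ppnY3u7u6su3R1rO7t7du8zdzO3M67qaqLU77u7u2bmVR2rcvO7tqs3bi8vddag4id2kmZq5WcVlVpy77u7tyshTjL7lJ2SZmazLeHZWvnhGibq8u93d3dzLut6SQEqpvKu9zd7aYlY6m6ruhWS93dzLvOo0OKmMy9ysus10jMWJqr7IWqyM3cy7zsRCeJmqztvMt7vL3ciaq5c2Vdzeyqqt3YZnJ5qs7u3LuKzNzMuqxkEmzMuniqq8qnZmNqud7u6qya3N2LuKUjm4zry927vnWEdiNcyp3u6qyn3Muc2VZs3Lvcvczu6HglQxVmjI3u7LzIXMy8ZBN2zKy7vaablpNDEjuVjcvu7rvLdcy627u6q7rrZXNFUQMhVo3bnL7u7u26p3zNvKurq7bFMQACIWMnh83cnZWb3u7u6Y3c26qr3tpCAiABSTFaqe3ci9p3vu7u7t7qrcQq7u2r7aC0JCALzO7ttJ3K7u7u7u7aujmkNDNe7Tjs2jVLvu7u3FXHOd7u7pI1hazKy97u27u7yGdZfe7u68hLxiTO7tvHXKM0EW3t3doruql7Z87t26iEInk87u68q7rMy2rt3L3u2qvNxiJa2s7bmFWp7u7qu4q8y43t23y7zIrM3cqqyq3d2qea3t3nmbvNy33tdIm+68qrzayKmp3d3Mqb3d3IrM273IfHc4m8zcuqq8yZiq3d3MqrvN26u93uqsudxJmu283Kq6qMzbzMuqusyb66qt3Ny+zsyZnM26zbu8q93Mus3ty+7u66qb3d7u7rqYvI3crazJvMzcu+3Lzu7u7Lu6zN3u7rmXzMzcqBbJi6q6vLzu7u7K3bzMzN3u7qmna5rIqpWc3Ny8ve7smqYoyJ3e3d3+7rqoTGy3y7pszNy77u6UZmraSN7u7cz93dynO+6qy92IqsvO7sRs3u7u7u7u7u7s3sqgM86ZnL3ZfdmN2Ere7u7um+7u7u7u3bcAEkyHR83u7u2DON7tvu7tne7u7u7u7rQAWFSpq87uwZ7t7u5yje3N3M3d7d27rSAEqnrqvd3td0fe7tharcvavuzdrN3MYlN5u7rIvdtMm7pL7sWqm73Lu7vcvdlzjIzJzMZK2JlWq8uZ3Fi8zKunzpiTnZesk9y6ru3Ol2moSbvJZq3su513lVRLyoVkXLu7nu7sjN7ducuaru/GvHnae8nHNGU6zYq7ru7EnaztyY2r3cprm6Wtu5lWlSjM3Zq6zt6agkJc3GjsZHm3UmmNzoqcd8y967q67d15W92jFtg0nd3dy5x963ys14ut6Q=="/>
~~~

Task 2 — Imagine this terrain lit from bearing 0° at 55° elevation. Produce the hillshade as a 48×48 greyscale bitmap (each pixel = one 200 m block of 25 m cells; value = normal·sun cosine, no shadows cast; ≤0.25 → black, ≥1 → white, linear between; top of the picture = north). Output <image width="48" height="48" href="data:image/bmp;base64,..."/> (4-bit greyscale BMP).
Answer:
<image width="48" height="48" href="data:image/bmp;base64,Qk32BAAAAAAAAHYAAAAoAAAAMAAAADAAAAABAAQAAAAAAIAEAAATCwAAEwsAABAAAAAAAAAAAAAAABEREQAiIiIAMzMzAERERABVVVUAZmZmAHd3dwCIiIgAmZmZAKqqqgC7u7sAzMzMAN3d3QDu7u4A////AJmtvbysu7zN/u7szLvuhIdqvK2+7uyrunm8zbqbu7u7q87/7dqqVJeLzZzN3+uruFq83MmJu6q6db7+7/11N6i7zKq73sqryHq7y7mHp2VphFmd7tmEWam7u6iIvLm7ybu7irmHZVRFVUVTZjNEd5q7m6mGe6q7url2WrqJaFQ0VWRCAAITWIq7iriWi6qZmqVVirp6cwABJHdnZjJHeXq7ibiYm5hqq0aqqbt1MTUxFWabuYrMuqu7qLqZq3Zrlmu7qruUNZYyV3aLt77tzMy8y7yZqURlRbu7zbqZinRoq83LqHrd7u/u3MypgyMgJ7vM3bvMqEnMzt3aV4e97v//7dvKUBAUWd3MzM3ZdXzL3u2UR6ur27zv/tzJMRF72+7cu7tzNby73spFVJu7u2q97suUECjd7tu7u5YRScus3KVmWKmbvHaFerhSJc/u3WNFMhABa7q761WFq7eLu7aHWblUnv//uEIAAAAXmqq7xlqby7qbu8mLm7ud/u/tl1MkESSd3Ku+h6zNu7uKu816q83v/+y5l3WaaJvd3L3Neu7Mu7t2u86Whqvf7cy1VIrL3+7tzM3nney6u7ulV53XU0WKyZpVeL7///7dzM62vMqqvMy6ZVWsY0RDMzRZzP/+7v7ezNuIvLus3uzLuXZqpmhTJFas3v///u/szrpqu7vN7su7u7uou4qq3t3d7+7u7O/c7adru8ze3LzLu7u83dvt7u7+/8u7ds672piru8ze7t7u3Lu77u3e7u/+3bu4aWiIqqzMu8ze7u/+7su5i7zc7//uy7u4amREZ7ze3czd3u//7cu6ZGar3u3tu7y4Z3QQSLzu7tzLq87u3Luqt3earMu6q8zbplQgBqvN7c3Lqqq8yZqru7mYV5u6zN3rhUVAADi8y87Lu7uqp3mru7qpVEir3NvIRFWFEAFZury6u5iIVovLuqqZl3aIzap1JGVphAEUZnibu2VUVp3tuquqirhniauTBalWumU1VoiatmhUZazMypu7q7qaibuhKsuXvMdmdWqoU2ZVWLvMyompu7u7u7txe5u6rOx1VlVTIkWJrMzuypmYq7uru7ozysu9qs22aqZCNZrO7u7u7ruaiKmKu6Yo2uy9upzYe7pVi73u7/7d/surlmZ5ulNO3Nu7y6vMu7pqvO7t3MzM3cu7uWeGZ1Tf3Nu87MvO7LvO7u7MzLy83Lu7u6qnVo3f3M687sy83czv/tzO7Luruqu6q7upmf7fy8673czM3+zN3Mzu27hXRFZnm8zMze7tis3KvMzb3t3czM3du6VTISNXq8ze/s3YeqzsvM3tu83tzN3LqodzNFm8u87u7+yneb7t3u7uq4vd3d25momsrMzt3M3u7bumeb3szu7e22rN7smKmZvu3t3u7u3t7Kt3irzN3NzM2qebuYi8ms7c3b3u7u7uqLtYervN7u7cy9pVe8zbzu283Lre/u7Hech3ervM7v7u7d3M3u7d7trMzMm7vNyXrLaFm8vL797//d///u7e3svry9qbZbuZvQ=="/>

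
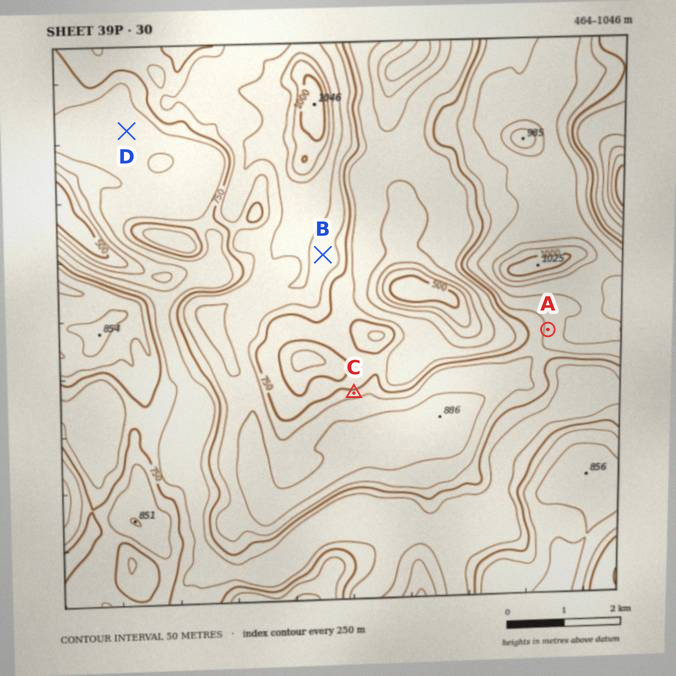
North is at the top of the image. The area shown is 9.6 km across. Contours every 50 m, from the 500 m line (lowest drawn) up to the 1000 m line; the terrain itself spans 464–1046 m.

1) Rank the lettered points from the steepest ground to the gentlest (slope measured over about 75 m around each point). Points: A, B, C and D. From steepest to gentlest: C A B D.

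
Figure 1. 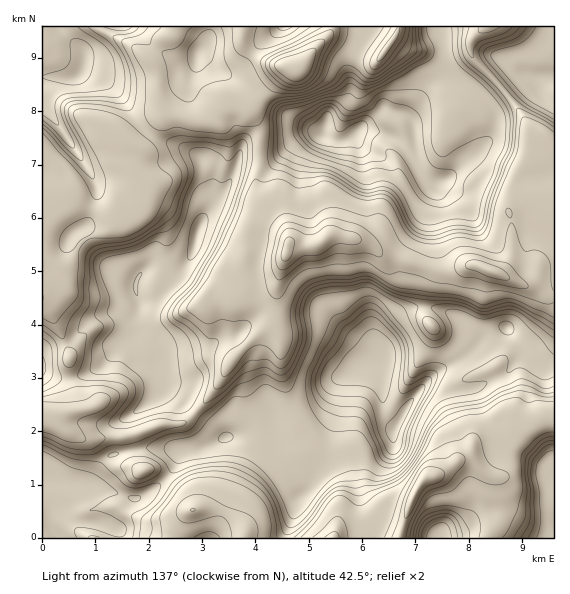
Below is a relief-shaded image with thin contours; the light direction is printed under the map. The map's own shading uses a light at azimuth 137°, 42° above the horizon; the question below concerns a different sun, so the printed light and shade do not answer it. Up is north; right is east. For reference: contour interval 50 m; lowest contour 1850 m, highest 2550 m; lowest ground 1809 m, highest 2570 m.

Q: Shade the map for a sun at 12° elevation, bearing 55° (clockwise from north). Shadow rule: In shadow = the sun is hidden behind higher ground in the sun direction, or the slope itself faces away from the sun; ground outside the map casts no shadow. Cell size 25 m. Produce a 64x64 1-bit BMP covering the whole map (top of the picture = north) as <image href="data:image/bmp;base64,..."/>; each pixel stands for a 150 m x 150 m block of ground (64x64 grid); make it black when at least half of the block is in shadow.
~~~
<image width="64" height="64" href="data:image/bmp;base64,Qk0+AgAAAAAAAD4AAAAoAAAAQAAAAEAAAAABAAEAAAAAAAACAAATCwAAEwsAAAIAAAAAAAAA////AAAAAAADAAD+DA8AeAAAAf4ABwD8AAAD/gAHAPwAAA/+CAMA/AAAH/weAwD8AAAf/B+BAPwAAD/4D+AA/AAMP/gH4AB8AB8/8AfgQDwAHw/AB/AAHAAOAAAH8AAAAAAAAAfwAgADAAAAB+AAAAHAAAAH4AAAAGMAAOPAAAAAAYAD+8A8YAPAAAP5wB5+g/AAA/DAAH8P8AAD8AAAPg/wAAHwAAAeAnAAA+AAAAgYAAAH4AAAABwAAAfgAAAADgAAD6AAAAAAAAAPyAAAAAAAAA/IAOBAAwAAD8AA4AADAAAHwADgADgAAAPAAAAAfwAAAYAAAAB/AAAAgAAAAD8AAAAAAAAAPwAAAAAAAHgeAAAAAAAD8A4AAAAAcAfgBAAAAAP/zwAAACAAP//+AAAAIAM///4AAAAgA///vAAAAIAD//4MAAADwAf//gAAAAPAf///wAAAA8B///+AAA4D4H///wAAPAPgf/8eAAD8A+B//w4AAPgD4D//bAAA+APgP/8MAADwA8A/+AgAAOAEAD/gAAAA4AAAP8AAAB/AIAA9gAAAH4/gABwAAAAfH8AADAAAAD8fwAAAAAAAPB8AAAAAAABwAAAAAAAAAPAAAAAB4AAB4AAAAADwYAPAAAAAAPB8B4AAAAACcD8DAAAAAAAwH4AAAGAAGBgPgAAB4AAMDAcAAA=="/>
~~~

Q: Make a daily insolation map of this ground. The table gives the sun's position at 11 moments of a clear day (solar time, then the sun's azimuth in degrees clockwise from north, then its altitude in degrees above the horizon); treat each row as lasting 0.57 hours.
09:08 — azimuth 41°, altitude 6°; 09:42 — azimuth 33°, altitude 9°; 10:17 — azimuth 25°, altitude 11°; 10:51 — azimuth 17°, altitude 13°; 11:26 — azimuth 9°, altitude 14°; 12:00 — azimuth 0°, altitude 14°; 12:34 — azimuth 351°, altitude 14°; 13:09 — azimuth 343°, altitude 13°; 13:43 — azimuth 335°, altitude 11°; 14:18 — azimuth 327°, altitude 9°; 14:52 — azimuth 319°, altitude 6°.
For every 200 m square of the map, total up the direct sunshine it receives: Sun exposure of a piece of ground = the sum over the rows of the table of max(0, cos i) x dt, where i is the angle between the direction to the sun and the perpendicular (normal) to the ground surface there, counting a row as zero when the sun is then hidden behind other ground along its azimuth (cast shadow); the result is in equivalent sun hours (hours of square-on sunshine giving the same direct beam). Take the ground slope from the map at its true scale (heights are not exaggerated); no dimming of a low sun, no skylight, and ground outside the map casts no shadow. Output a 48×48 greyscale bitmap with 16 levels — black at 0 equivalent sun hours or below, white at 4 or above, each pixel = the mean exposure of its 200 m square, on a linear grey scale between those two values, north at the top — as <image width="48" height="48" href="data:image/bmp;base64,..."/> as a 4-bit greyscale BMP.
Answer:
<image width="48" height="48" href="data:image/bmp;base64,Qk32BAAAAAAAAHYAAAAoAAAAMAAAADAAAAABAAQAAAAAAIAEAAATCwAAEwsAABAAAAAAAAAAAAAAABEREQAiIiIAMzMzAERERABVVVUAZmZmAHd3dwCIiIgAmZmZAKqqqgC7u7sAzMzMAN3d3QDu7u4A////AEZjACMzNEV5dCM0IAAAEjMhJ2VmREZ4ZFVERWdjMzRVQyEjIAAAAREiJrqYZDRWVFVEVnUQAAABERESMxAAAAASJJy4ZERERVVEMyIyEAAAAAABJDEAAAACElZlVVVVRURERFjKUgAAAAABNVMAAAABElZURVVEREVVZ4mapAAAAAACRVQwAAAAABNFVlRDRFV4iHUQEwAAAAAURFVDIREAAAAlUyM1VWrNyDEAASIQAAJEREREMzIAEAABMjNIlt7cqrqGVVVDESRERERDMyIiIQAAAjNYzNp1MzIkm7uGVUREREMyIRIzMgAAASM1nmQzNCAAAleGZ2VURDMhABNTIgAAABESNSI1eZcgAABpdVVURDIQABNVIRAAAAAAAQARAUmUISI4p2VVVDIAABNHQRAAAAAAAAAAAAJVRDQkq4dmdUIQABNHpBIiEQAAAAEQAAATRERDe6mJp1QyIjRFmkJFZSAAADV1IQATRFV2WLq7uWd1REREarQjNWQRM1VnUyJERFVnRImpiXiYZUVER5hTMiQzRWUkVERERVVVMjh3V4eZdlVWVYdVRDNEVpgyZ1RERWZ3UyRlRWaIdlV5eLplVDI1aLhkNmVEVpmXdlRFQ0RnmHi7iVVFVTNXm5d2MjRERohlZnZERDRYuqu4ZAFFi6uc3GZ4dlQzMhIzRVVVVmVXiruXdEi9///+uFVmREQ1UwASM0RGZ5l3eLvO7v/+qJzKdUREQ0REVTABIzRFZr7u7c7sqZiHZ5qFRERFQ0VURUIRIzRFeHrd3ut1QyIjRDIRRENFVVVmVVMREjMzV4mYd4ZTIQAAAAATREMlm7mGVVQhEiMxE1VnZ1MhEAAAAAEzM0Q0nv/7h2UyEiMxABASEAARAAAAADMzNFZTRom+2XVDISMyAAAAAAAAAAAAATM0RFZ3VVVYupd0ISIyAAAAAAAAARAAAjM0REVWZURFaIZ2MiIiEREAAAAAEhASMzM0RERFQkREVnZmQiIiIhAAAAAAIQASMyIzRDMzI0RERXhlVCIiEAAAAAABITMkQiIzRDIhJUREM1d2ZjIgAAAAAAACJEQzQyIzRDIQNlRDMiNFZ0IhAAAAAAABJHmEIzIkRCEBdkREQyJFZ2MzAAAAAAEhNXh1QyESNBAGdURDI0eqqYVFMgAAADQSRWZ3ZDIREhBYISIhN6ze27hFQhI1QzI1RVVmZlQRAAJxAAAUZ4mIdplVRWdWqFZ1RUVVZlQQABYQAAAVVVREVnZ2V8yY38ZEZ1RVVVYQAEMAAAAkRDI0RVVq7+79mrd5l1RERWcAAkEAAAI0QzMzRERZ///+iKuoZlRERpMBNCEQEzRFQzMiETVqy83dvP/IZlREakAjQ1ZUNEVlREMSJFV2ESV4zM79l2VXtQJFVWZVRFd1M1QzVmUwAAJml1e823VqcRRWZlVFVYhCNWVURXUQAABoZSFph2RXRodlVURXmnEBRnd1RVUxAAAoZUEoYzRVfe23VERppQABE1eHdUVTAAADVEMVZERUSKupZQ=="/>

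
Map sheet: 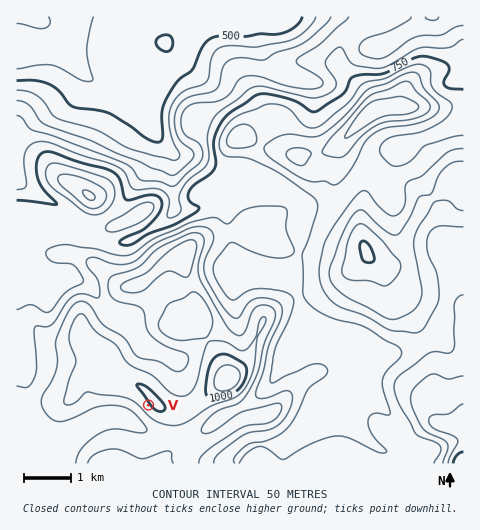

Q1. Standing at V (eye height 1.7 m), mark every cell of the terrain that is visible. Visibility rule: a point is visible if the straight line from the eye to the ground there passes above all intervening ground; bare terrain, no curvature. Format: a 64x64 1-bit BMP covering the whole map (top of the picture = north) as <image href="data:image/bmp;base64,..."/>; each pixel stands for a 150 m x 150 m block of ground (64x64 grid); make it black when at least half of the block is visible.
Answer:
<image width="64" height="64" href="data:image/bmp;base64,Qk0+AgAAAAAAAD4AAAAoAAAAQAAAAEAAAAABAAEAAAAAAAACAAATCwAAEwsAAAIAAAAAAAAA////AAAAAAD8P/4AAAAAAP4//gAAAAAA/z/+AAAAAAD///gAAAAAAP//4AAAAAAAA//AAAAAAAAD/4AAAAAAAAP/gAAAAAAAAf/gAAAAAAAA/+AAAAAAAAD/wAAAAAAAAMcAAAAAAAAAAAAAAAAAAAAAAAAAAAAAAAAAAAAAAAAAAAAAAAAAAAAAAAAAAAAAAAAAAAAAAAAAAAAAAAAAAAAAAAAAAAAAAAAAAAAAAAAAAAAAAAAAAAAAAAAAAAAAAAAAAAAAAAAAAAAAAAAAAAAAAAAAAAAAAAAAAAAAAAAAAAAAAAAAAAAAAAAAAAAAAAAAAAAAAAAAAAAAAAAAAAAAAAAAAAAAAAAAAAAAAAAAAAAAAAAAAAAAAAAAAAAAAAAAAAAAAAAAAAAAAAAAAAAAAAAAAAAAAAAAAAAAAAAAAAAAAAAAAAAAAAAAAAAAAAAAAAAAAAAAAAAAAAAAAAAAAAAAAAAAAAAAAAAAAAAAAAAAAAAAAAAAAAAAAAAAAAAAAAAAAAAAAAAAAAAAAAAAAAAAAAAAAAAAAAAAAAAAAAAAAAAAAAAAAAAAAAAAAAAAAAAAAAAAAAAAAAAAAAAAAAAAAAAAAAAAAAAAAAAAAAAAAAAAAAAAAAAAAAAAAAAAAAAAAAAAAAAAAAAAAAAAAAAAAAAAAAAAAAAAAAAAAAAAAAAAAA=="/>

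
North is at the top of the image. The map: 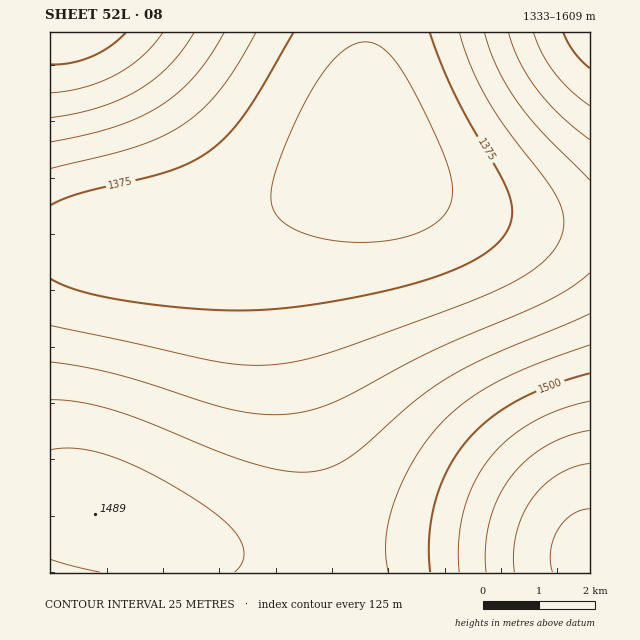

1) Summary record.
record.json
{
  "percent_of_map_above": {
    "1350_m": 91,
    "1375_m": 71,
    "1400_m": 58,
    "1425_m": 46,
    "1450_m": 35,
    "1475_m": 21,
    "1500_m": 9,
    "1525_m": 6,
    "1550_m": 4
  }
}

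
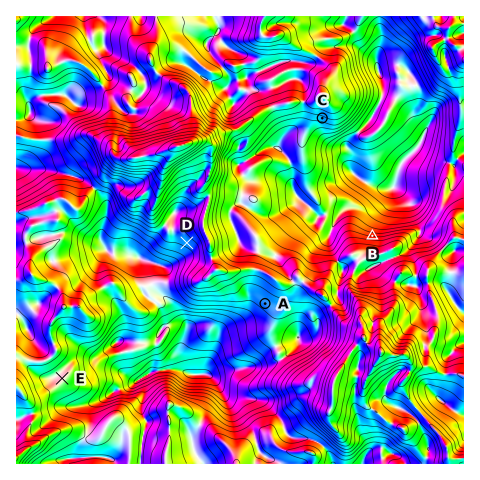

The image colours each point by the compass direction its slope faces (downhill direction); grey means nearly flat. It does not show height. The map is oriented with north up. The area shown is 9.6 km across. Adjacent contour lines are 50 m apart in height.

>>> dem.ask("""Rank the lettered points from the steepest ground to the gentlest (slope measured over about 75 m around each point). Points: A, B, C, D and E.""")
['B', 'C', 'D', 'A', 'E']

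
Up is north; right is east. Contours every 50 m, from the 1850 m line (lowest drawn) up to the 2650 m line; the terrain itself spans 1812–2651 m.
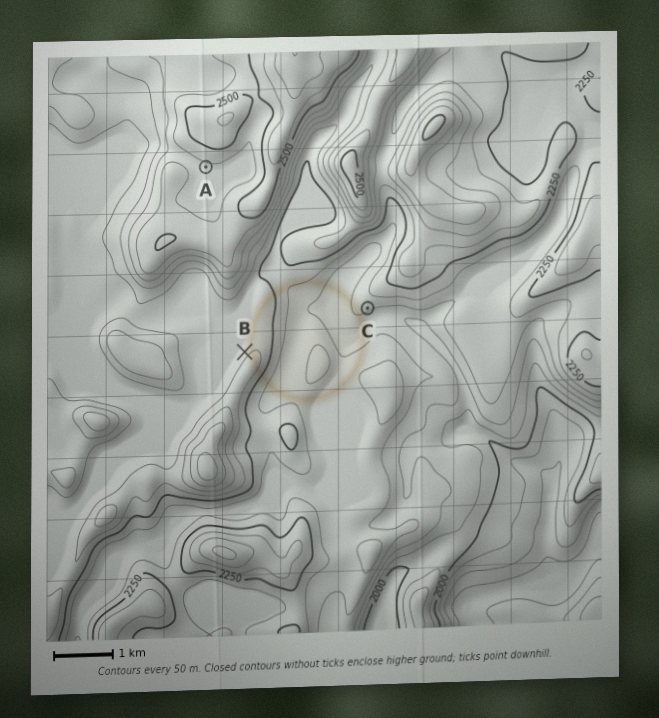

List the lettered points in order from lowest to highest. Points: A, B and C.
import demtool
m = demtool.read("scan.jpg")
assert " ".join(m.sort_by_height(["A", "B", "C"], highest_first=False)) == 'C B A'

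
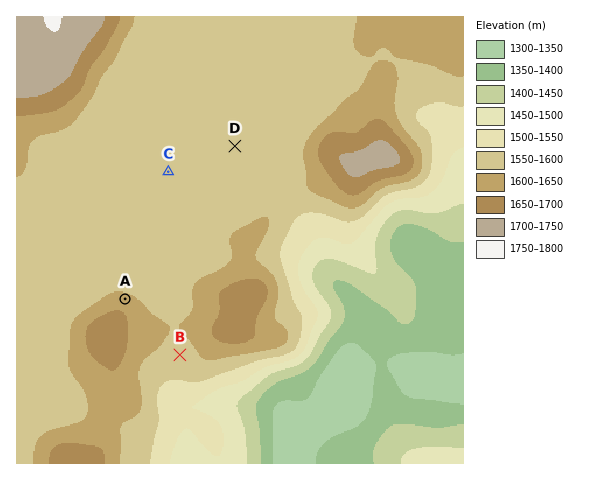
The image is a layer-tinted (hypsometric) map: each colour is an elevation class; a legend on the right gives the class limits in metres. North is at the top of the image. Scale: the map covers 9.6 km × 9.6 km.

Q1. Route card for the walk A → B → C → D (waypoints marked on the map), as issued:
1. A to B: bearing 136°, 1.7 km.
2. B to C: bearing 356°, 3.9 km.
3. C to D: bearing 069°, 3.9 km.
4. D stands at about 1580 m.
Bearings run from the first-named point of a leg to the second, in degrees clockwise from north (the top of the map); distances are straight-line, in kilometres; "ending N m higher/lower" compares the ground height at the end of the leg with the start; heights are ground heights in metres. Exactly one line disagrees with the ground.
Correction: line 3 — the distance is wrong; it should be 1.5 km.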